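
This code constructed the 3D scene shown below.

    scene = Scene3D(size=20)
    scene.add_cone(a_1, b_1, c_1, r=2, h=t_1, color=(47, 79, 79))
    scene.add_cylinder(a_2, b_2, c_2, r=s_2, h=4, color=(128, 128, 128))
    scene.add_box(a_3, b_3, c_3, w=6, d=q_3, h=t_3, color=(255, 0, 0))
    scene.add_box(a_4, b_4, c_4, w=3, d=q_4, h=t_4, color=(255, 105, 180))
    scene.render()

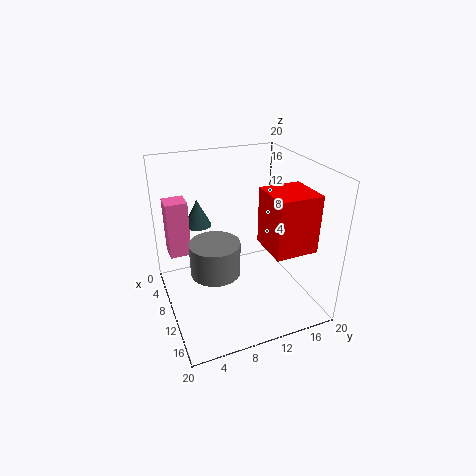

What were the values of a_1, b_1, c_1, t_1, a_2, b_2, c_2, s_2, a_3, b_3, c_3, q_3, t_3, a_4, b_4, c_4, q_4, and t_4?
a_1 = 4
b_1 = 6
c_1 = 10
t_1 = 4
a_2 = 15
b_2 = 5
c_2 = 9
s_2 = 3
a_3 = 10
b_3 = 13
c_3 = 9
q_3 = 6
t_3 = 8
a_4 = 4
b_4 = 1
c_4 = 7
q_4 = 3
t_4 = 8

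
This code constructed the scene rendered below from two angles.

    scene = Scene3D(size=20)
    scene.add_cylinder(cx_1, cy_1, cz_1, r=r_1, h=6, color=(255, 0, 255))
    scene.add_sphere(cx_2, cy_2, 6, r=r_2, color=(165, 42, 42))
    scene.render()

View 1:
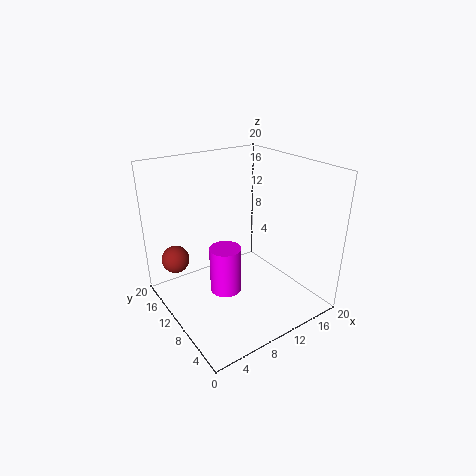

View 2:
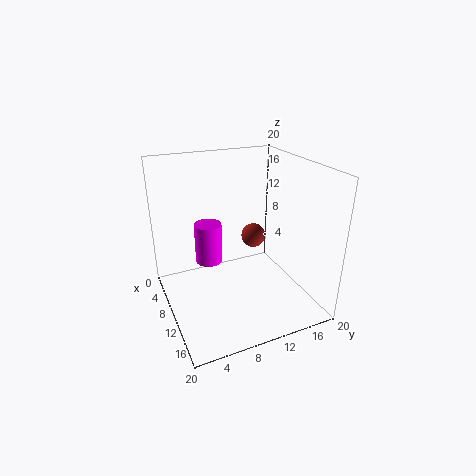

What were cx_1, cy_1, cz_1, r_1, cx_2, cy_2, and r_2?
cx_1 = 6
cy_1 = 7
cz_1 = 5
r_1 = 2
cx_2 = 3
cy_2 = 16
r_2 = 2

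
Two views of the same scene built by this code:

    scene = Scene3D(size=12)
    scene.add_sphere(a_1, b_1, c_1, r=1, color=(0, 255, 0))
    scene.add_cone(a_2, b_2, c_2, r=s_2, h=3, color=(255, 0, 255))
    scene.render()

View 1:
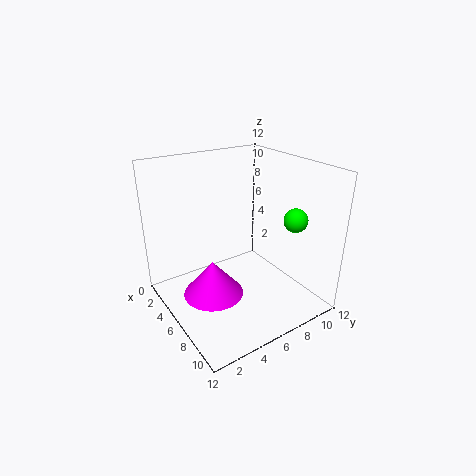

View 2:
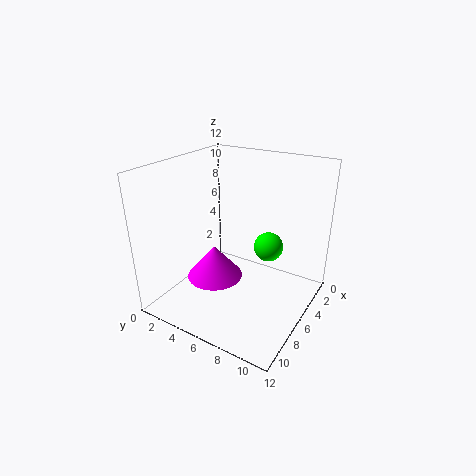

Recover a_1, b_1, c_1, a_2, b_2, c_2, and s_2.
a_1 = 8.5
b_1 = 10
c_1 = 7.5
a_2 = 6
b_2 = 3.5
c_2 = 1.5
s_2 = 2.5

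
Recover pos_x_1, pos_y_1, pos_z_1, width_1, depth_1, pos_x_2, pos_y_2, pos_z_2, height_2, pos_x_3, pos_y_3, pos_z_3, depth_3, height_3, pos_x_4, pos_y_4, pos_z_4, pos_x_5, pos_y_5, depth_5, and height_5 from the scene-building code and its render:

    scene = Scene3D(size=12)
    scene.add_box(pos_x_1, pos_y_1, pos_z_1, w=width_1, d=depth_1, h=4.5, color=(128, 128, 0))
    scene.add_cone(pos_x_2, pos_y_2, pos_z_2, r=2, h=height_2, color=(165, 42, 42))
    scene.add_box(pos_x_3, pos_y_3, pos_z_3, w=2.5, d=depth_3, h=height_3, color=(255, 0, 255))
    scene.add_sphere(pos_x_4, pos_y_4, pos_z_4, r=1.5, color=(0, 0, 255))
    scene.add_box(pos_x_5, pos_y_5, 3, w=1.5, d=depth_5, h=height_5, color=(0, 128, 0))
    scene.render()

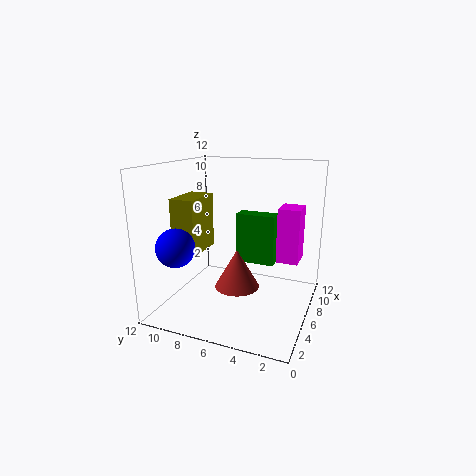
pos_x_1 = 3, pos_y_1 = 8.5, pos_z_1 = 5, width_1 = 3.5, depth_1 = 2, pos_x_2 = 7, pos_y_2 = 6.5, pos_z_2 = 1, height_2 = 3.5, pos_x_3 = 9, pos_y_3 = 1.5, pos_z_3 = 3, depth_3 = 2, height_3 = 5, pos_x_4 = 2, pos_y_4 = 9.5, pos_z_4 = 6, pos_x_5 = 8, pos_y_5 = 3.5, depth_5 = 3.5, height_5 = 4.5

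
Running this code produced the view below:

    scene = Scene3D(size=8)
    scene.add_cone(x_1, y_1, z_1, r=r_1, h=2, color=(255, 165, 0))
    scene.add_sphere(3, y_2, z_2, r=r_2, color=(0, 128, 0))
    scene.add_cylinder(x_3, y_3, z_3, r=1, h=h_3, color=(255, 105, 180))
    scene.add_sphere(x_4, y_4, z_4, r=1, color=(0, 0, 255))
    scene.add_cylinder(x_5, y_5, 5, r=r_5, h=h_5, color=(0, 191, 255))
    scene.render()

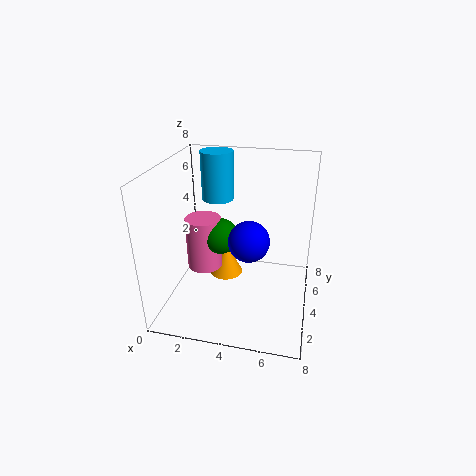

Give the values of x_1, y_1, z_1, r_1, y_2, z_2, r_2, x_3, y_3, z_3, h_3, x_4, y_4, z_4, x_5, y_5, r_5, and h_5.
x_1 = 3
y_1 = 5
z_1 = 1
r_1 = 1
y_2 = 4
z_2 = 4
r_2 = 1
x_3 = 2
y_3 = 4
z_3 = 2
h_3 = 3
x_4 = 5
y_4 = 2
z_4 = 5
x_5 = 2
y_5 = 7
r_5 = 1
h_5 = 3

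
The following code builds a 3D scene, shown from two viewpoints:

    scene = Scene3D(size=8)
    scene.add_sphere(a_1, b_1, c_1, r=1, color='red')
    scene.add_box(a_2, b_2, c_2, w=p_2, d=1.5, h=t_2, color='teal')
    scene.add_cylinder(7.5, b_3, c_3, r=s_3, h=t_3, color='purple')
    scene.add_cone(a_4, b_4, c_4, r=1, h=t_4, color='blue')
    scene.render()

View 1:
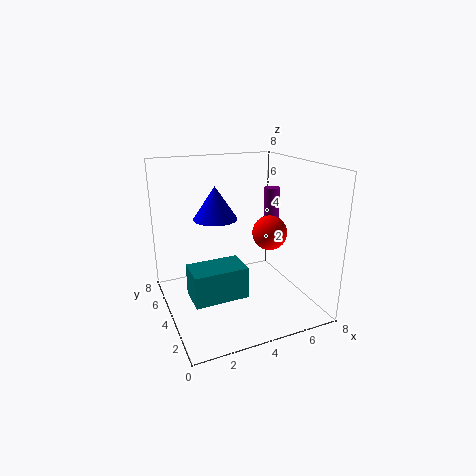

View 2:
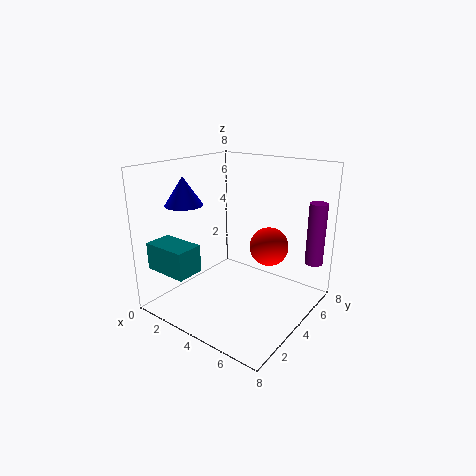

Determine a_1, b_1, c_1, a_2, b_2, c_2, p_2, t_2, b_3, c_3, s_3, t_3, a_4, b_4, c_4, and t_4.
a_1 = 6; b_1 = 4; c_1 = 4; a_2 = 0.5; b_2 = 0.5; c_2 = 2.5; p_2 = 2.5; t_2 = 1.5; b_3 = 6.5; c_3 = 2.5; s_3 = 0.5; t_3 = 3.5; a_4 = 2; b_4 = 2; c_4 = 6; t_4 = 1.5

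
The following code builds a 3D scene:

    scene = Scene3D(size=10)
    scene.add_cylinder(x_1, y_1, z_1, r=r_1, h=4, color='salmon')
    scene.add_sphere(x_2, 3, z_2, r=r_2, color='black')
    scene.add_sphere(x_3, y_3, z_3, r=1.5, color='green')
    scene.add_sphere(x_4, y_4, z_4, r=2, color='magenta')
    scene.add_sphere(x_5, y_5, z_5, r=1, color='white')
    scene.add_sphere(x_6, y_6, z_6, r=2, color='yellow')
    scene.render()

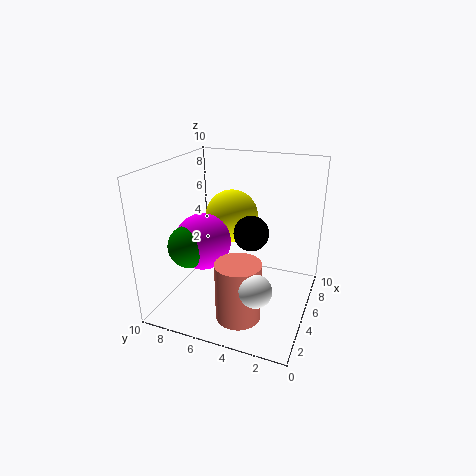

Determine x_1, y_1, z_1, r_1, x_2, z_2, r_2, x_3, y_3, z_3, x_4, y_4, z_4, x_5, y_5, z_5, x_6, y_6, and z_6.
x_1 = 2.5, y_1 = 4, z_1 = 0.5, r_1 = 1.5, x_2 = 2, z_2 = 7, r_2 = 1, x_3 = 3.5, y_3 = 8, z_3 = 4.5, x_4 = 4.5, y_4 = 7.5, z_4 = 4.5, x_5 = 1.5, y_5 = 2.5, z_5 = 3.5, x_6 = 7.5, y_6 = 6.5, z_6 = 5.5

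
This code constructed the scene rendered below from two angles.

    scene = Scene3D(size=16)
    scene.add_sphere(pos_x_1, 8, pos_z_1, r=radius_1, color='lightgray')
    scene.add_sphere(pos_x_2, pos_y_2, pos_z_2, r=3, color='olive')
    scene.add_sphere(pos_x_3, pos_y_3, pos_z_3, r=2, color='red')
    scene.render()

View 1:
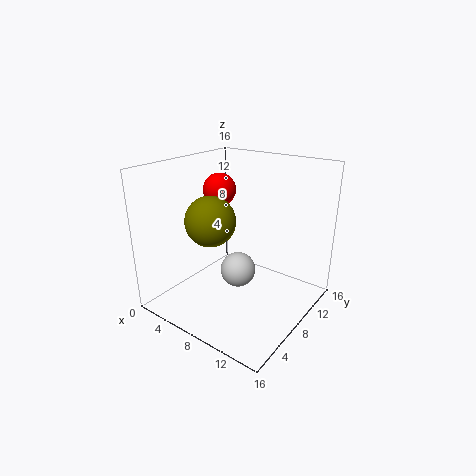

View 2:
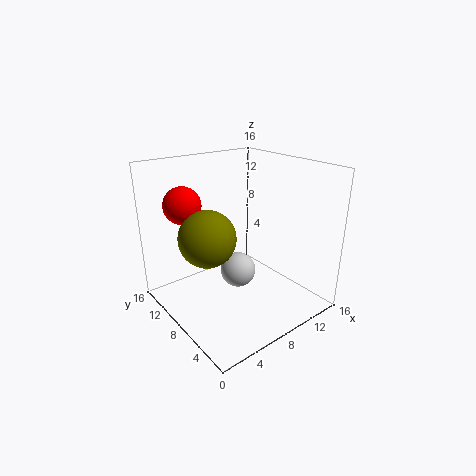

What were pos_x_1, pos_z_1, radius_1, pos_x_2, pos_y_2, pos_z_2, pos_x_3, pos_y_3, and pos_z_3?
pos_x_1 = 8; pos_z_1 = 4; radius_1 = 2; pos_x_2 = 4; pos_y_2 = 8; pos_z_2 = 9; pos_x_3 = 3; pos_y_3 = 11; pos_z_3 = 12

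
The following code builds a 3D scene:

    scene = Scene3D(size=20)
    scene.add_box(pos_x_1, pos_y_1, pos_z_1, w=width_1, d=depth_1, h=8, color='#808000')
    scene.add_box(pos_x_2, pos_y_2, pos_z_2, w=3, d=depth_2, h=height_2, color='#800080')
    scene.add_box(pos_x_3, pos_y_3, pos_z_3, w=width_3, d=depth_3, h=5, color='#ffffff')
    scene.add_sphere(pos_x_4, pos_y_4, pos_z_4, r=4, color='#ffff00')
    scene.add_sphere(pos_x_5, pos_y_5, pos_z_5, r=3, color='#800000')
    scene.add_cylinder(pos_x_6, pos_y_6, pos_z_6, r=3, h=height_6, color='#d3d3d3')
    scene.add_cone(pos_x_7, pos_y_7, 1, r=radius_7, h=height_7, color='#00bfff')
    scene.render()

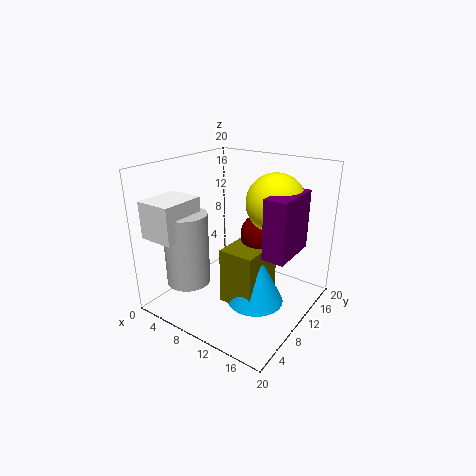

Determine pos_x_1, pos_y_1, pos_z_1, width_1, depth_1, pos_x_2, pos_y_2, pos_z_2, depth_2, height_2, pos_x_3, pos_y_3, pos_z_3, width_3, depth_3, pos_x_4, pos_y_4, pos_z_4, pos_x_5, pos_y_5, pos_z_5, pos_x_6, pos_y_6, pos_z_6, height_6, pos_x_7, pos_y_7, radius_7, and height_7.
pos_x_1 = 9; pos_y_1 = 7; pos_z_1 = 1; width_1 = 5; depth_1 = 7; pos_x_2 = 15; pos_y_2 = 8; pos_z_2 = 9; depth_2 = 7; height_2 = 8; pos_x_3 = 1; pos_y_3 = 1; pos_z_3 = 11; width_3 = 5; depth_3 = 6; pos_x_4 = 14; pos_y_4 = 13; pos_z_4 = 15; pos_x_5 = 12; pos_y_5 = 13; pos_z_5 = 10; pos_x_6 = 5; pos_y_6 = 5; pos_z_6 = 4; height_6 = 10; pos_x_7 = 13; pos_y_7 = 10; radius_7 = 4; height_7 = 8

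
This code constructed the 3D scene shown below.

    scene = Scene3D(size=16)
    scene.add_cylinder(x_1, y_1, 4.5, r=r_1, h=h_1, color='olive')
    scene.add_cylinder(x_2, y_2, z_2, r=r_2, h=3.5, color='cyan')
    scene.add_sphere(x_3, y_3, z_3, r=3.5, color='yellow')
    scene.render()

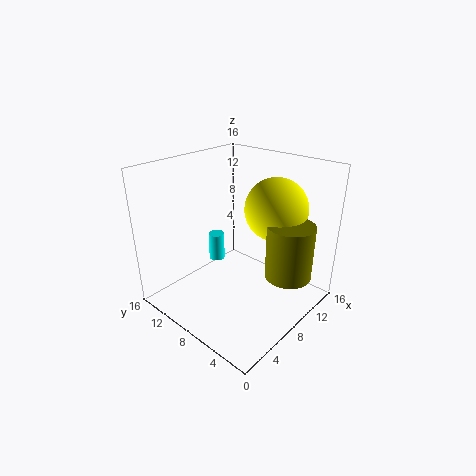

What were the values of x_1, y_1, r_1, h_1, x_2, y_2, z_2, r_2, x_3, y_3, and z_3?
x_1 = 10
y_1 = 2.5
r_1 = 2.5
h_1 = 6
x_2 = 10
y_2 = 13.5
z_2 = 2.5
r_2 = 1
x_3 = 11.5
y_3 = 5.5
z_3 = 11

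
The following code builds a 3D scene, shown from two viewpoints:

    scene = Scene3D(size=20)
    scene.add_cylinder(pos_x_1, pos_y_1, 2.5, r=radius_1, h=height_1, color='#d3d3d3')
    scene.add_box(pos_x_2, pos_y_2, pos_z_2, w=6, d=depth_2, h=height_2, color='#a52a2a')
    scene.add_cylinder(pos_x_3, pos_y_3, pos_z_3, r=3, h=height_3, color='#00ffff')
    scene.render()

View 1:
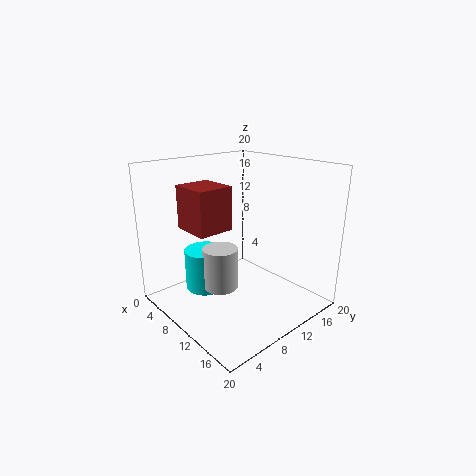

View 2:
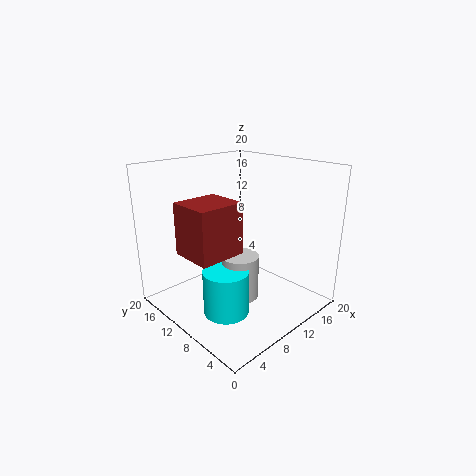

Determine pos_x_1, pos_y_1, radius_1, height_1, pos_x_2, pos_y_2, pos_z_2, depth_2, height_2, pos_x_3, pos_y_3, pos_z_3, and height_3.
pos_x_1 = 8.5
pos_y_1 = 8
radius_1 = 2.5
height_1 = 6
pos_x_2 = 1
pos_y_2 = 6
pos_z_2 = 10
depth_2 = 5.5
height_2 = 6.5
pos_x_3 = 5.5
pos_y_3 = 7.5
pos_z_3 = 1.5
height_3 = 6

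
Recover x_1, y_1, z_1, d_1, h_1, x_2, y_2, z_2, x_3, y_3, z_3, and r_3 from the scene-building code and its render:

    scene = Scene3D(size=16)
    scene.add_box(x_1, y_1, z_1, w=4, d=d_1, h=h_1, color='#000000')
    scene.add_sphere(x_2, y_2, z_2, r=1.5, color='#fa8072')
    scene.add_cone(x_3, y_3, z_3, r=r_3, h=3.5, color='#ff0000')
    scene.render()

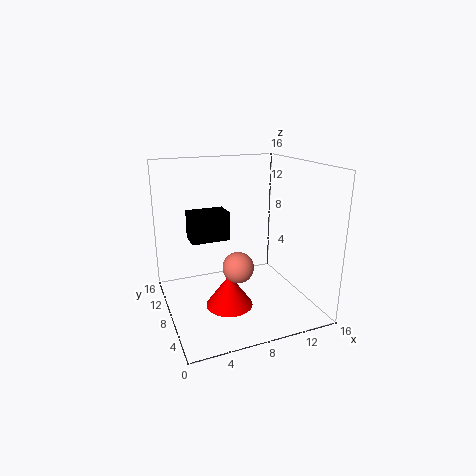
x_1 = 2.5
y_1 = 6.5
z_1 = 8.5
d_1 = 2.5
h_1 = 3
x_2 = 6
y_2 = 3
z_2 = 7
x_3 = 6
y_3 = 5.5
z_3 = 1.5
r_3 = 2.5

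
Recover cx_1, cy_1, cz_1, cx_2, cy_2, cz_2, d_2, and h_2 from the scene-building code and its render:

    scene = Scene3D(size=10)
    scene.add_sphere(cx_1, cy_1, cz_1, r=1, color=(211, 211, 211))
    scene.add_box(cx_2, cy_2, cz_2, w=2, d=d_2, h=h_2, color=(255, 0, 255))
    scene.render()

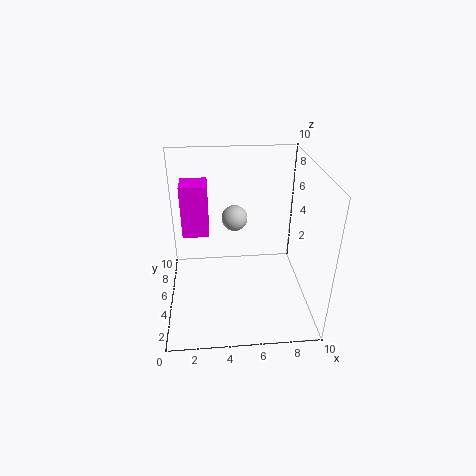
cx_1 = 5
cy_1 = 8
cz_1 = 5
cx_2 = 1
cy_2 = 7
cz_2 = 4
d_2 = 2
h_2 = 4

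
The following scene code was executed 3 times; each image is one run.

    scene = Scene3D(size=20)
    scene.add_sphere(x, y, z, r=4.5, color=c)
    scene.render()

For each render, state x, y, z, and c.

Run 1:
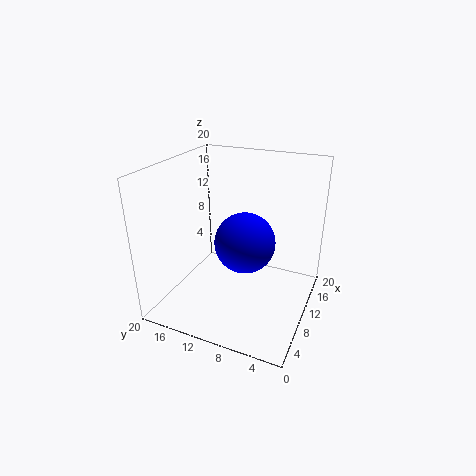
x = 12.5; y = 10; z = 8; c = 'blue'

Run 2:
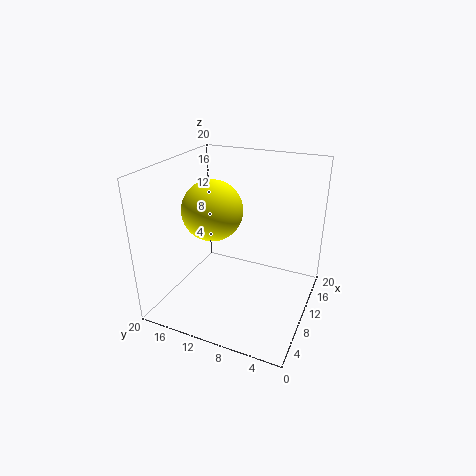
x = 12; y = 15; z = 12.5; c = 'yellow'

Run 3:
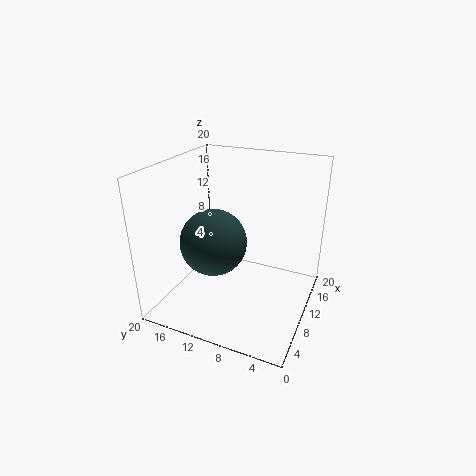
x = 7.5; y = 12.5; z = 10; c = 'darkslategray'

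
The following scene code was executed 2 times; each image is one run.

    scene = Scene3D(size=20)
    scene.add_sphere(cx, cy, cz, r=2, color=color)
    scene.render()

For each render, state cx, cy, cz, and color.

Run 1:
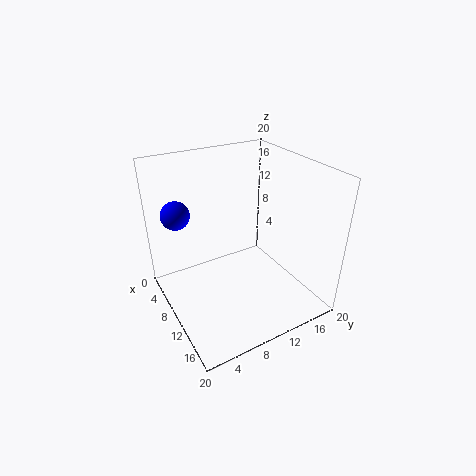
cx = 5
cy = 3
cz = 13
color = 'blue'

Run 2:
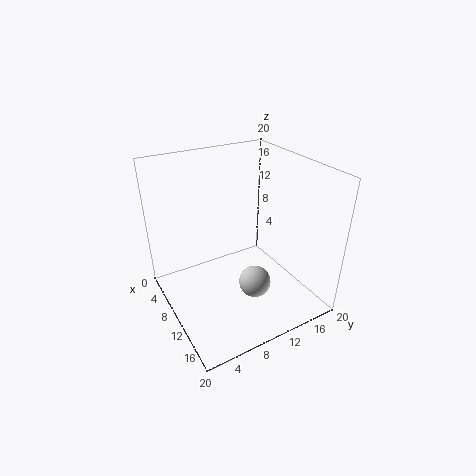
cx = 16
cy = 9
cz = 7
color = 'lightgray'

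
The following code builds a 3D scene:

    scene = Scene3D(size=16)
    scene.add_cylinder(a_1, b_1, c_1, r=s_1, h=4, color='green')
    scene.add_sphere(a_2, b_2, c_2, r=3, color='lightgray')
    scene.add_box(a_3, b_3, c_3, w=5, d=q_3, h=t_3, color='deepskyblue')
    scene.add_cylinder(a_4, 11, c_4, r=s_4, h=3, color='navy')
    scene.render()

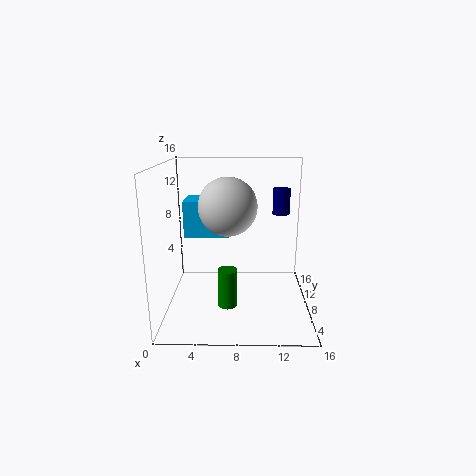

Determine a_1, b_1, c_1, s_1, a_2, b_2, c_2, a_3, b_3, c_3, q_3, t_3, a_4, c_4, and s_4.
a_1 = 7; b_1 = 4; c_1 = 2; s_1 = 1; a_2 = 7; b_2 = 6; c_2 = 12; a_3 = 2; b_3 = 8; c_3 = 8; q_3 = 4; t_3 = 4; a_4 = 13; c_4 = 10; s_4 = 1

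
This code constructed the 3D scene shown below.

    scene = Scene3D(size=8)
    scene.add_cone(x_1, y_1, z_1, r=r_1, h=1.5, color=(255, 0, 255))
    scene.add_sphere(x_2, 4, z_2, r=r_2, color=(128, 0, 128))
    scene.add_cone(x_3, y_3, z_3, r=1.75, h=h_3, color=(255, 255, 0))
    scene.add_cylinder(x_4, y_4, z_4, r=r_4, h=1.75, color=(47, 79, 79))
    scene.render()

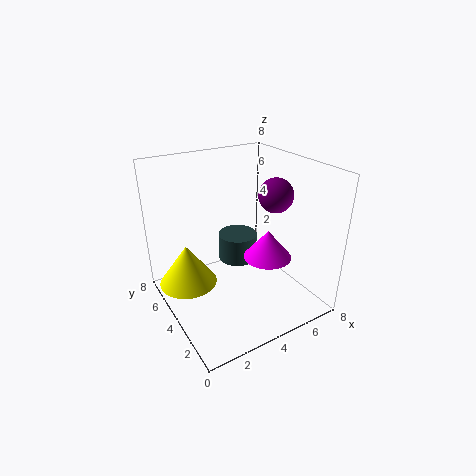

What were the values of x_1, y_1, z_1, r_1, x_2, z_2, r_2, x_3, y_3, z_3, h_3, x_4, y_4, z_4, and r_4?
x_1 = 4.75
y_1 = 2.25
z_1 = 3.5
r_1 = 1.25
x_2 = 6.5
z_2 = 6
r_2 = 1
x_3 = 1.75
y_3 = 6.25
z_3 = 0.5
h_3 = 2.5
x_4 = 5.5
y_4 = 6.5
z_4 = 1
r_4 = 1.25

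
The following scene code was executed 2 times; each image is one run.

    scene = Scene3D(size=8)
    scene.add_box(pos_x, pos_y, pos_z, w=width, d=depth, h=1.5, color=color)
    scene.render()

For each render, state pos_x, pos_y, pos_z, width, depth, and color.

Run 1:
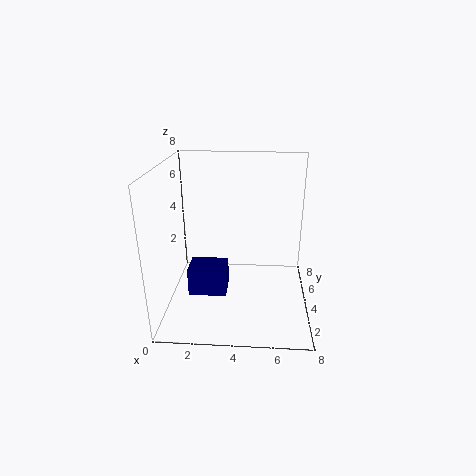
pos_x = 1.5
pos_y = 2
pos_z = 1.5
width = 2
depth = 1.5
color = 'navy'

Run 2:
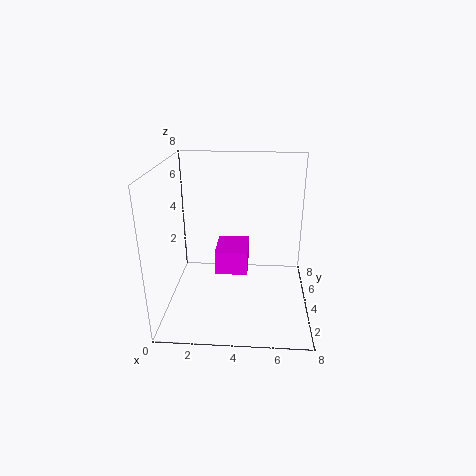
pos_x = 2.5
pos_y = 5
pos_z = 1
width = 2
depth = 2.5
color = 'magenta'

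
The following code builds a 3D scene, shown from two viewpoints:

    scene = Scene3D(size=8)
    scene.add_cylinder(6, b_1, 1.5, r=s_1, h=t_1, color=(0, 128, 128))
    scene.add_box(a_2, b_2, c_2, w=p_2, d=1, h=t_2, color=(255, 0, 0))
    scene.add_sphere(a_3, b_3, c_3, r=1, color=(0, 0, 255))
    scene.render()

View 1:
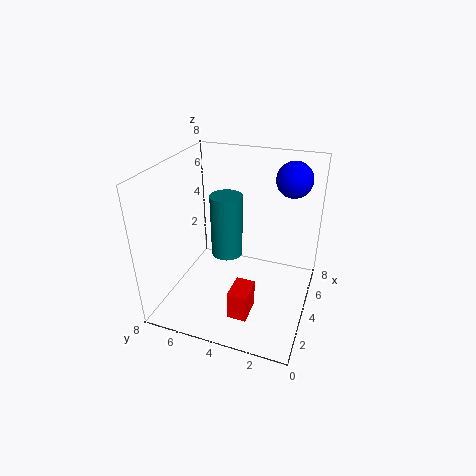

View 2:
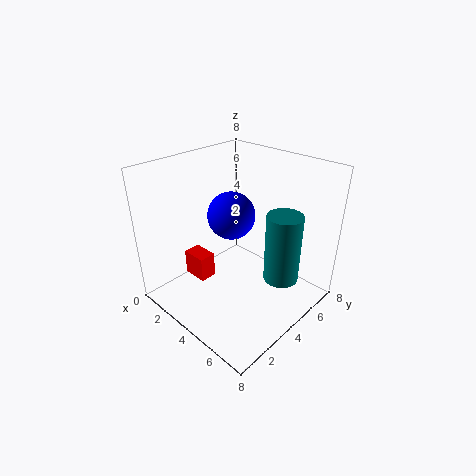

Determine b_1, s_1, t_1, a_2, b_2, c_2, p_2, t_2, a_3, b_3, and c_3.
b_1 = 5.5; s_1 = 1; t_1 = 4; a_2 = 1; b_2 = 2.5; c_2 = 1; p_2 = 1.5; t_2 = 1.5; a_3 = 6; b_3 = 1.5; c_3 = 7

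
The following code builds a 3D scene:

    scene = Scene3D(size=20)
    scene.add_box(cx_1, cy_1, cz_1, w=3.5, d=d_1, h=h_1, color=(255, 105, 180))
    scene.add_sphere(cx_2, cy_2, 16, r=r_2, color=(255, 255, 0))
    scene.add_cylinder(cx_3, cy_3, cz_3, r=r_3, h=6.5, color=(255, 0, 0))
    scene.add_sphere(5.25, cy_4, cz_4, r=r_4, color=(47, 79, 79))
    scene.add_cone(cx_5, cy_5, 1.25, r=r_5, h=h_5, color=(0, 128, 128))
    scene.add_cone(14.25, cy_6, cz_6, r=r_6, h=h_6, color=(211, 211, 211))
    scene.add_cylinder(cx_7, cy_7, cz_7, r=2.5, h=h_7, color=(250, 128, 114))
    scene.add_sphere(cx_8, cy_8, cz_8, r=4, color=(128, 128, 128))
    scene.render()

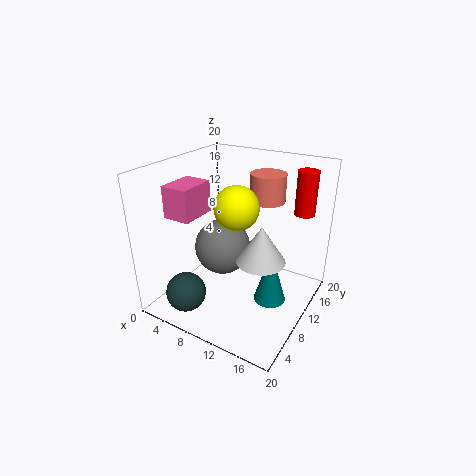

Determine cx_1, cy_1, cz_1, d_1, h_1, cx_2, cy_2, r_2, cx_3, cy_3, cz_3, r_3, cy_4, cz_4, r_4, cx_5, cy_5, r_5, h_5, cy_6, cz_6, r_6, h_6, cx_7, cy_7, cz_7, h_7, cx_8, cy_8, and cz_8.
cx_1 = 4.25, cy_1 = 2.25, cz_1 = 14.75, d_1 = 4.75, h_1 = 4, cx_2 = 11.75, cy_2 = 6.75, r_2 = 2.75, cx_3 = 16.5, cy_3 = 18, cz_3 = 12, r_3 = 1.5, cy_4 = 3.75, cz_4 = 3, r_4 = 2.75, cx_5 = 15, cy_5 = 10.5, r_5 = 2.25, h_5 = 7.75, cy_6 = 8.75, cz_6 = 8.25, r_6 = 3.25, h_6 = 5, cx_7 = 12, cy_7 = 14.75, cz_7 = 14.25, h_7 = 4, cx_8 = 7.25, cy_8 = 10.25, cz_8 = 7.75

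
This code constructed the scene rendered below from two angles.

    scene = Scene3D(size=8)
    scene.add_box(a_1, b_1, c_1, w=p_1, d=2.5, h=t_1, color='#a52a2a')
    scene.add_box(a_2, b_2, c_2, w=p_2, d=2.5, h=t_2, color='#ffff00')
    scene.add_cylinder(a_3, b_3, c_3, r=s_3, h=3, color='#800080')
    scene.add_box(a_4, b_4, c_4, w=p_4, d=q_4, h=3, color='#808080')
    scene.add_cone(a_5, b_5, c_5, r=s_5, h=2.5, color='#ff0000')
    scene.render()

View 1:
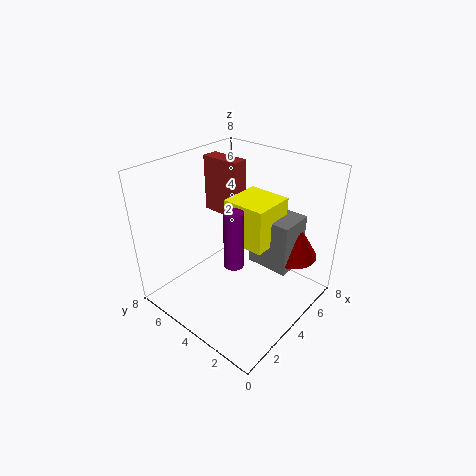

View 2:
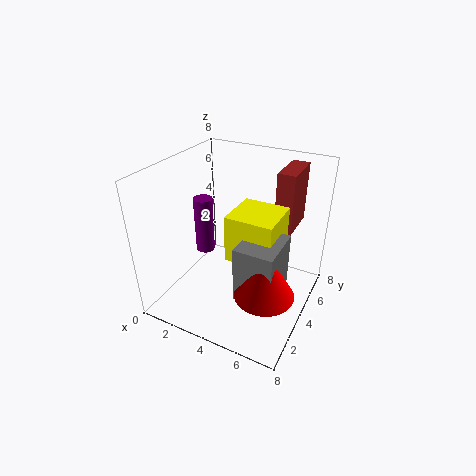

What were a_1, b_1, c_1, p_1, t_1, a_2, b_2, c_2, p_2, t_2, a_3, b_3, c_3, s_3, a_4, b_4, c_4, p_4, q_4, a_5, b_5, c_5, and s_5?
a_1 = 5.5, b_1 = 5.5, c_1 = 4, p_1 = 1, t_1 = 3.5, a_2 = 4, b_2 = 2.5, c_2 = 3.5, p_2 = 2.5, t_2 = 2.5, a_3 = 2.5, b_3 = 3, c_3 = 3.5, s_3 = 0.5, a_4 = 5, b_4 = 1.5, c_4 = 2, p_4 = 2, q_4 = 2.5, a_5 = 6.5, b_5 = 2, c_5 = 2.5, s_5 = 1.5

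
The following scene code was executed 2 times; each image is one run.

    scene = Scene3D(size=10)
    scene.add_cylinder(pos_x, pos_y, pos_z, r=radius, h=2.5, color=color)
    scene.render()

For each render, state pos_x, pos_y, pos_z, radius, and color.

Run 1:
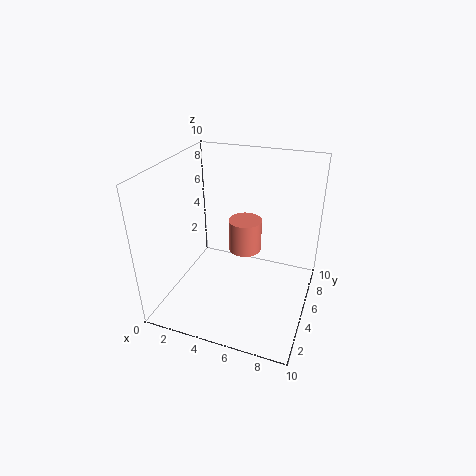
pos_x = 4.75; pos_y = 7.25; pos_z = 2.75; radius = 1.25; color = 'salmon'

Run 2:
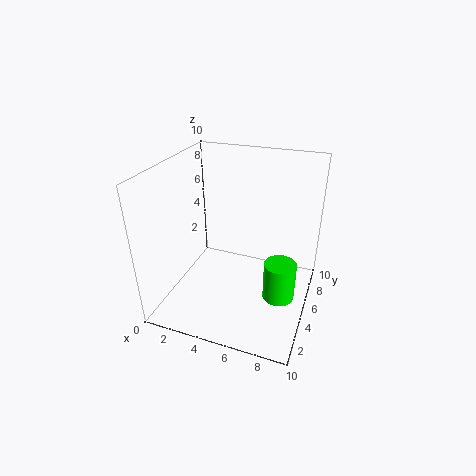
pos_x = 8.5; pos_y = 3; pos_z = 2.5; radius = 1; color = 'lime'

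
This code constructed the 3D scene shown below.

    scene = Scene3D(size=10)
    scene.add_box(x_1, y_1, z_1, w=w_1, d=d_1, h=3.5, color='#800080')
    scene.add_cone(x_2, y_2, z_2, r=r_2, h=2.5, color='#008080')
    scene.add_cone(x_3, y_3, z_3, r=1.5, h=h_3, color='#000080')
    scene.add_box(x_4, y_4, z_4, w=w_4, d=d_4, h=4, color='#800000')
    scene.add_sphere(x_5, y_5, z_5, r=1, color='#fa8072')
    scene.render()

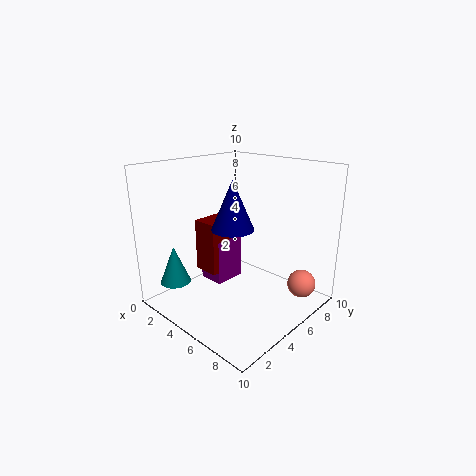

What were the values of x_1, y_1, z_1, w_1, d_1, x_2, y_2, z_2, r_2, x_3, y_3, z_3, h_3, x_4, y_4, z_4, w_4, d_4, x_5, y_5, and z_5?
x_1 = 1
y_1 = 5
z_1 = 0.5
w_1 = 2
d_1 = 2.5
x_2 = 3
y_2 = 1
z_2 = 2.5
r_2 = 1
x_3 = 4.5
y_3 = 5
z_3 = 5.5
h_3 = 3.5
x_4 = 1
y_4 = 4.5
z_4 = 1.5
w_4 = 2
d_4 = 2.5
x_5 = 8.5
y_5 = 8
z_5 = 1.5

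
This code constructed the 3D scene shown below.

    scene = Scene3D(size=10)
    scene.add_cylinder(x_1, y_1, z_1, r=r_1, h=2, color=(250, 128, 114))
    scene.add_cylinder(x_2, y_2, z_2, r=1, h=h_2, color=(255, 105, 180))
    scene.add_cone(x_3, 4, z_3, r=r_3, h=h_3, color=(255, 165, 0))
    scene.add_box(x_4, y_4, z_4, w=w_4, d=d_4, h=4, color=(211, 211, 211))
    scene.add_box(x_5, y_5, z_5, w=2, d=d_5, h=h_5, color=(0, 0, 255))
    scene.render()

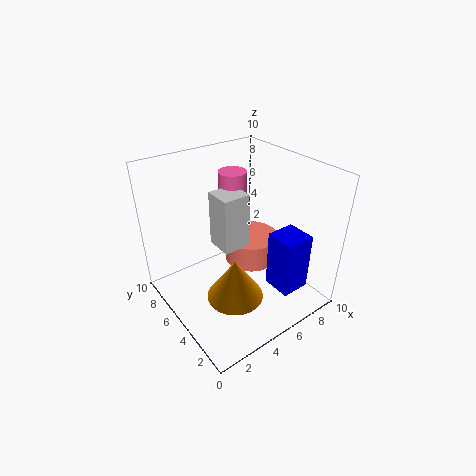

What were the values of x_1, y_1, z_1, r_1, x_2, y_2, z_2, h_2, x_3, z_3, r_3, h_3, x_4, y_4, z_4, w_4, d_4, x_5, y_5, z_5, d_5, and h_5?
x_1 = 7
y_1 = 6
z_1 = 2
r_1 = 2
x_2 = 6
y_2 = 7
z_2 = 6
h_2 = 3
x_3 = 4
z_3 = 1
r_3 = 2
h_3 = 3
x_4 = 4
y_4 = 5
z_4 = 4
w_4 = 2
d_4 = 2
x_5 = 6
y_5 = 1
z_5 = 2
d_5 = 2
h_5 = 4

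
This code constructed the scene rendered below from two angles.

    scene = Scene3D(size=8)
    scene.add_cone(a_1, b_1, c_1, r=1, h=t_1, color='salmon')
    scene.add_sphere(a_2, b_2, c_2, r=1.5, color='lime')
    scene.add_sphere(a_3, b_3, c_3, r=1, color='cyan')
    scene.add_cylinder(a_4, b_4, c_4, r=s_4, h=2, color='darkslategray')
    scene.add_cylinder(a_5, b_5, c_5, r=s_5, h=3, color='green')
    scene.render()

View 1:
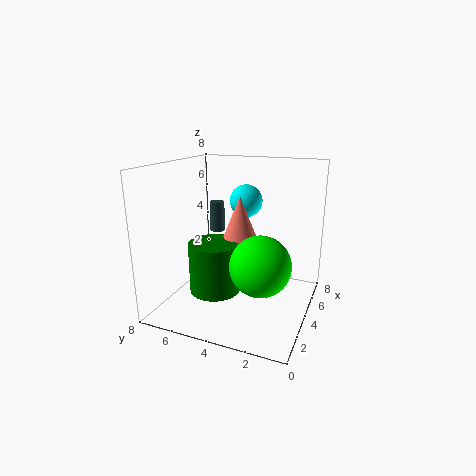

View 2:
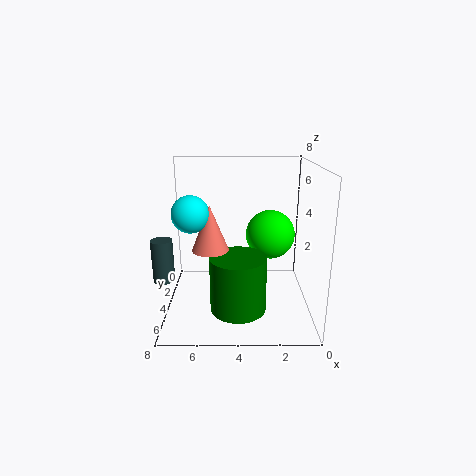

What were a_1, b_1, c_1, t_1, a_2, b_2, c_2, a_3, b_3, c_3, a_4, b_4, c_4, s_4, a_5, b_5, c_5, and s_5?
a_1 = 5.5; b_1 = 4.5; c_1 = 3.5; t_1 = 2.5; a_2 = 2; b_2 = 2; c_2 = 3.5; a_3 = 6.5; b_3 = 4.5; c_3 = 5.5; a_4 = 7.5; b_4 = 7; c_4 = 3; s_4 = 0.5; a_5 = 4; b_5 = 5.5; c_5 = 0.5; s_5 = 1.5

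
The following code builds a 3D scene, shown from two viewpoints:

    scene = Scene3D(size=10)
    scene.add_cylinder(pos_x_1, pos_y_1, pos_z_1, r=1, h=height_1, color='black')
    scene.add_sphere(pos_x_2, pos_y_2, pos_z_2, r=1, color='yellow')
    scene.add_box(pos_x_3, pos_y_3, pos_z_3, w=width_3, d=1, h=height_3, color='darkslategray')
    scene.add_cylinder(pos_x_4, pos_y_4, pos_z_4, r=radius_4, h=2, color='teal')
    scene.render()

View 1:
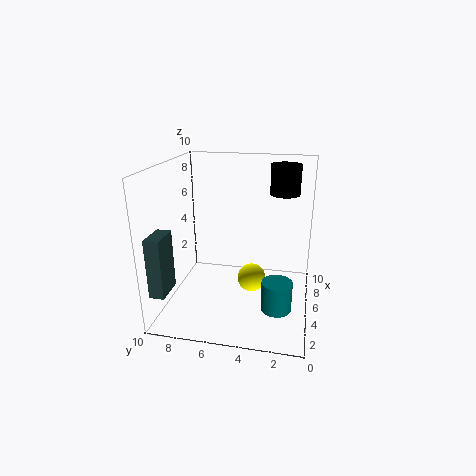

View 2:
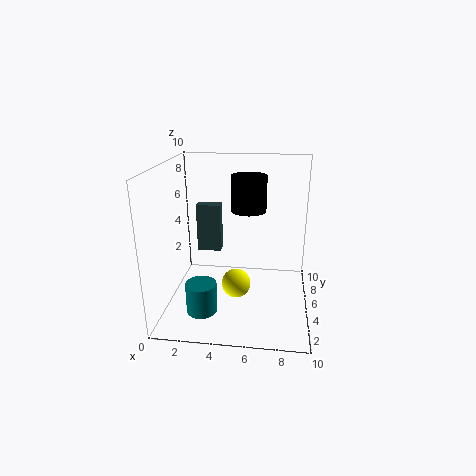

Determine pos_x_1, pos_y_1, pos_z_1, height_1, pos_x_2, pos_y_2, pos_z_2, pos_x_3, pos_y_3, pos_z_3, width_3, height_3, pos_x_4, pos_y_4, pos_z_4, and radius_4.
pos_x_1 = 6; pos_y_1 = 2; pos_z_1 = 8; height_1 = 2; pos_x_2 = 5; pos_y_2 = 4; pos_z_2 = 2; pos_x_3 = 1; pos_y_3 = 9; pos_z_3 = 2; width_3 = 2; height_3 = 4; pos_x_4 = 3; pos_y_4 = 2; pos_z_4 = 1; radius_4 = 1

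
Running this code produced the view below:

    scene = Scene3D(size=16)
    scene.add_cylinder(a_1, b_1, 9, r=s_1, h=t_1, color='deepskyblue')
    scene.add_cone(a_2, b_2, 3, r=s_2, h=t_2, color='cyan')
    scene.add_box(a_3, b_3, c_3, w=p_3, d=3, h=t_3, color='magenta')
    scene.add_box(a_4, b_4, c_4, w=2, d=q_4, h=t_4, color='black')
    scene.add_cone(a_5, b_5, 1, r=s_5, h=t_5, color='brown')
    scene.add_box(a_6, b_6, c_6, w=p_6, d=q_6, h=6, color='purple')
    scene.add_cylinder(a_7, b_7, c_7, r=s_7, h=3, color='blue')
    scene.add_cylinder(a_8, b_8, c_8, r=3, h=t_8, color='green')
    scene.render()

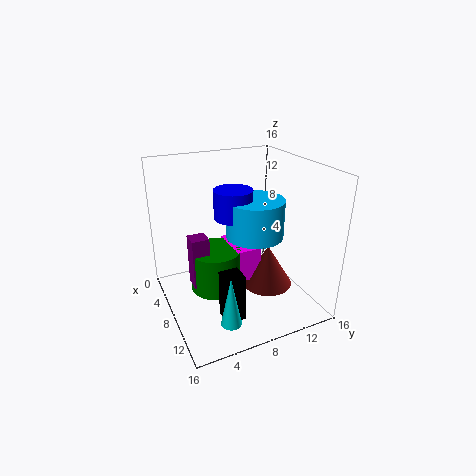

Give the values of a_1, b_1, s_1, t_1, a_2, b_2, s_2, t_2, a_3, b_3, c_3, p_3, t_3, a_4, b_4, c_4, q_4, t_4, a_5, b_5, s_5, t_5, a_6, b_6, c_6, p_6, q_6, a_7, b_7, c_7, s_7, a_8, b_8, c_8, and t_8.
a_1 = 10, b_1 = 9, s_1 = 3, t_1 = 4, a_2 = 15, b_2 = 4, s_2 = 1, t_2 = 5, a_3 = 3, b_3 = 8, c_3 = 2, p_3 = 5, t_3 = 4, a_4 = 12, b_4 = 4, c_4 = 2, q_4 = 2, t_4 = 5, a_5 = 8, b_5 = 12, s_5 = 3, t_5 = 5, a_6 = 5, b_6 = 3, c_6 = 2, p_6 = 2, q_6 = 2, a_7 = 9, b_7 = 7, c_7 = 11, s_7 = 2, a_8 = 6, b_8 = 6, c_8 = 1, t_8 = 5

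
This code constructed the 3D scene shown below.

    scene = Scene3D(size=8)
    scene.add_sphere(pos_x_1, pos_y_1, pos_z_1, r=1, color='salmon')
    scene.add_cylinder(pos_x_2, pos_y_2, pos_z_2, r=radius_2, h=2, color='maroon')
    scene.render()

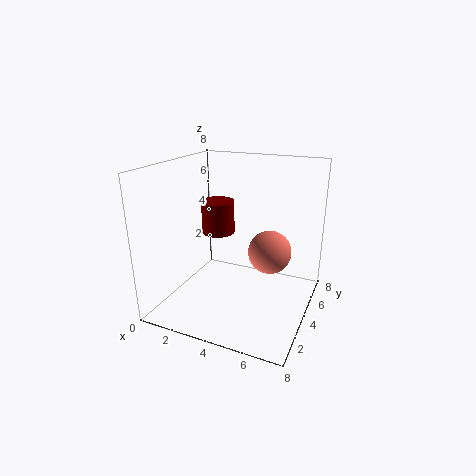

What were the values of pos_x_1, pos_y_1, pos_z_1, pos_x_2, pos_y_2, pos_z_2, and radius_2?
pos_x_1 = 6.5, pos_y_1 = 2, pos_z_1 = 4.5, pos_x_2 = 2, pos_y_2 = 5.5, pos_z_2 = 3.5, radius_2 = 1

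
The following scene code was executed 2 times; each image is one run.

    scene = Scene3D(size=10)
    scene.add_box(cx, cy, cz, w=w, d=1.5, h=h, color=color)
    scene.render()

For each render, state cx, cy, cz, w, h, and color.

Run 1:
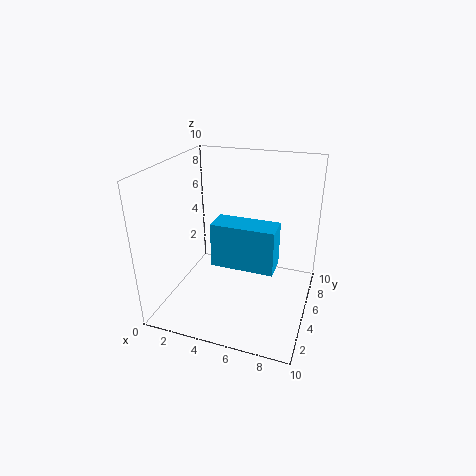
cx = 5
cy = 0.5
cz = 5.5
w = 3.5
h = 2.5
color = 'deepskyblue'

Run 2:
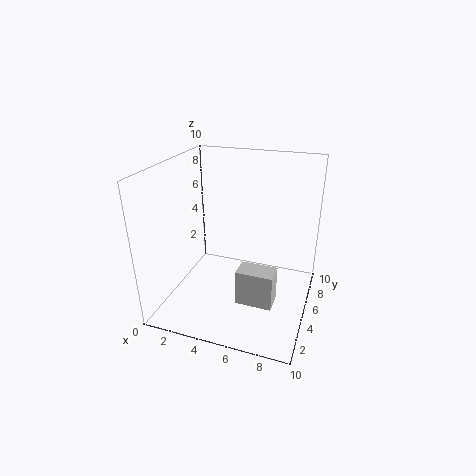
cx = 5.5
cy = 3
cz = 1
w = 2.5
h = 2.5
color = 'lightgray'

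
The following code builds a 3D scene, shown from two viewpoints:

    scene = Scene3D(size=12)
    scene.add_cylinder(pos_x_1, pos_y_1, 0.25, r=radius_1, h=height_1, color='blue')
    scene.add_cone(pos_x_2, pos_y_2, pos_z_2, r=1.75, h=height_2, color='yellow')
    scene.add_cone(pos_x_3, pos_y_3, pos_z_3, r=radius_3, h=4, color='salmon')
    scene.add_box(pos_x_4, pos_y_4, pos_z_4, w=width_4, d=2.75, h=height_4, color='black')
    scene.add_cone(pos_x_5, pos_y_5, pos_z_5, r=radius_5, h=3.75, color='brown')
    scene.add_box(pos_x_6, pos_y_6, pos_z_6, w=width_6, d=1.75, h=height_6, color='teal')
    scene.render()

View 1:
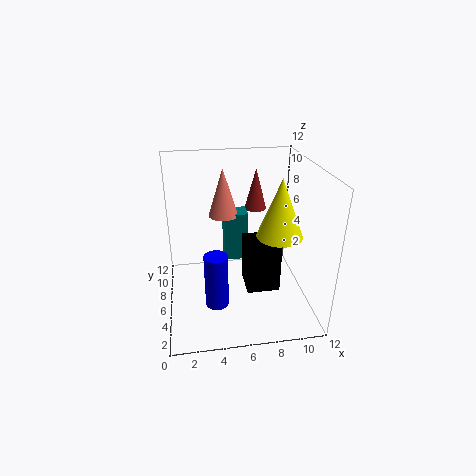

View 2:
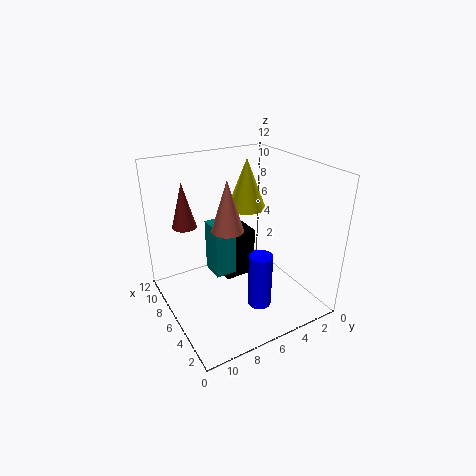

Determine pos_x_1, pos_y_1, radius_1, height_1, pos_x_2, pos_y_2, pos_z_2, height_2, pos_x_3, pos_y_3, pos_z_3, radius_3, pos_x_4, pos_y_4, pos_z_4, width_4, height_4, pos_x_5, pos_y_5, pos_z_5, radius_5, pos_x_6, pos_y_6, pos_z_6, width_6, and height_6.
pos_x_1 = 4, pos_y_1 = 5, radius_1 = 1, height_1 = 4.75, pos_x_2 = 8.75, pos_y_2 = 3.5, pos_z_2 = 7.25, height_2 = 4.5, pos_x_3 = 5, pos_y_3 = 7.5, pos_z_3 = 7.5, radius_3 = 1.25, pos_x_4 = 6.5, pos_y_4 = 4, pos_z_4 = 1.75, width_4 = 2.75, height_4 = 4.25, pos_x_5 = 8.25, pos_y_5 = 9.75, pos_z_5 = 7, radius_5 = 1, pos_x_6 = 5, pos_y_6 = 6.75, pos_z_6 = 3.5, width_6 = 2, height_6 = 4.25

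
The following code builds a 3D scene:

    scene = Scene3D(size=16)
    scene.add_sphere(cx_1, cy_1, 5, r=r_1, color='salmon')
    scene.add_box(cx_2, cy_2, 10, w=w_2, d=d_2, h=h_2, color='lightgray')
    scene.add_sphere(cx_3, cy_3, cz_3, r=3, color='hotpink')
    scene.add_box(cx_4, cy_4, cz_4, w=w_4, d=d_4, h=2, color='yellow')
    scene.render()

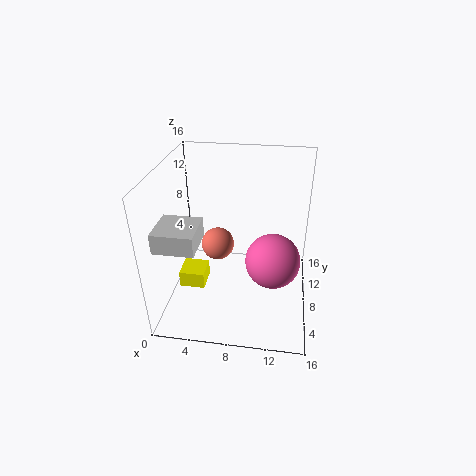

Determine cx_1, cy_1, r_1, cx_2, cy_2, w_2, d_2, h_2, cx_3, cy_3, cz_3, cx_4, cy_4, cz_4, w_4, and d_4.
cx_1 = 5
cy_1 = 11
r_1 = 2
cx_2 = 1
cy_2 = 1
w_2 = 4
d_2 = 4
h_2 = 2
cx_3 = 12
cy_3 = 7
cz_3 = 6
cx_4 = 1
cy_4 = 7
cz_4 = 1
w_4 = 3
d_4 = 3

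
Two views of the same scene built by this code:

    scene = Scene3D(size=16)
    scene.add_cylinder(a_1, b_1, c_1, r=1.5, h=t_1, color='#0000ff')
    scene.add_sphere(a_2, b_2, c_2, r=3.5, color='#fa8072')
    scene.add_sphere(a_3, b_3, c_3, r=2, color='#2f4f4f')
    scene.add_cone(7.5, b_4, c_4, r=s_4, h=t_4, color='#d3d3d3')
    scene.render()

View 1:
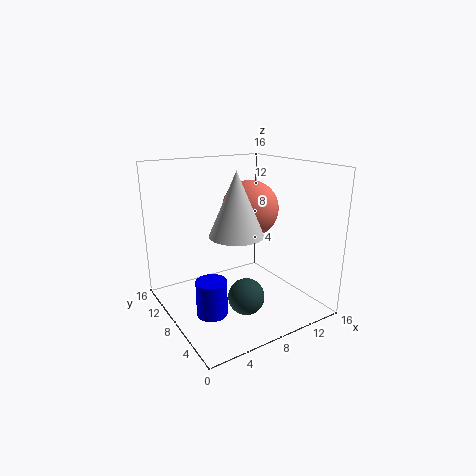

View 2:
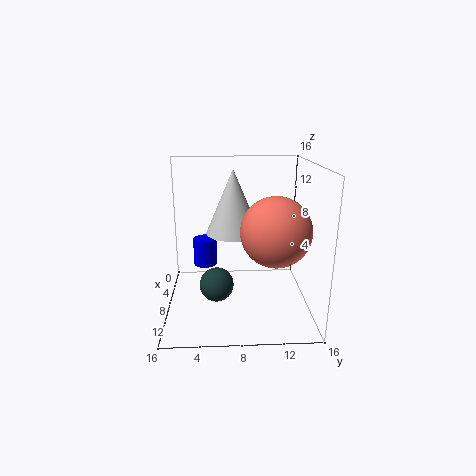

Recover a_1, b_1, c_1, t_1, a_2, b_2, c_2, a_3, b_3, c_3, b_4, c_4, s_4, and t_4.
a_1 = 2.5
b_1 = 4
c_1 = 2.5
t_1 = 3.5
a_2 = 12
b_2 = 11.5
c_2 = 10
a_3 = 7.5
b_3 = 5.5
c_3 = 2
b_4 = 7.5
c_4 = 8.5
s_4 = 3
t_4 = 7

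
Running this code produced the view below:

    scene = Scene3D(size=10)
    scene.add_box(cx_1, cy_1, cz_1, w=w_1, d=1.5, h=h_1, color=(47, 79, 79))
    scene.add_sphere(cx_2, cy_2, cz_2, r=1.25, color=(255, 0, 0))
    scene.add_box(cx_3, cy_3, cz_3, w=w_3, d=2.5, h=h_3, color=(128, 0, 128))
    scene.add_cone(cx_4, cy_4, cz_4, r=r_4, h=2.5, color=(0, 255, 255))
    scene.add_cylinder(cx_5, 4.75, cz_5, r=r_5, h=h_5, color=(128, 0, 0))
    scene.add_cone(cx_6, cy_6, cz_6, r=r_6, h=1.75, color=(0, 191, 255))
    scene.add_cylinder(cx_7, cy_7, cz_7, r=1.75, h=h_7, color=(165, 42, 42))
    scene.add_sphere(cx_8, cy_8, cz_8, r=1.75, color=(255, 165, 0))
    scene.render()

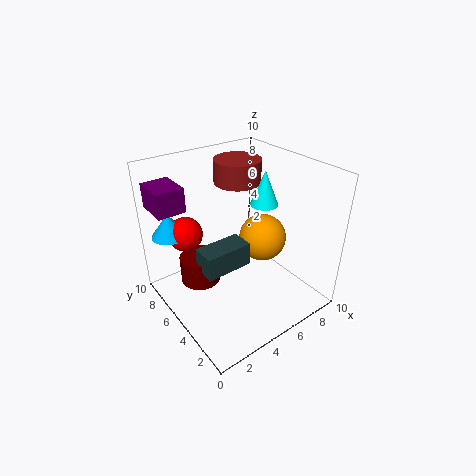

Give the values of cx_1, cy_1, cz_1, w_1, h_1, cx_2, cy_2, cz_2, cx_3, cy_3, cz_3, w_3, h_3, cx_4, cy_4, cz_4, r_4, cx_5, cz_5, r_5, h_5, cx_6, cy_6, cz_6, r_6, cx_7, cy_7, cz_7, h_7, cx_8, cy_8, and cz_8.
cx_1 = 1.25
cy_1 = 2.75
cz_1 = 4.5
w_1 = 3
h_1 = 1.5
cx_2 = 2.5
cy_2 = 8
cz_2 = 4.75
cx_3 = 0.5
cy_3 = 7.5
cz_3 = 6.75
w_3 = 2
h_3 = 1.75
cx_4 = 7.5
cy_4 = 5.25
cz_4 = 6.75
r_4 = 1
cx_5 = 1.75
cz_5 = 3.25
r_5 = 1.25
h_5 = 1.75
cx_6 = 1.5
cy_6 = 8.5
cz_6 = 4.75
r_6 = 1.25
cx_7 = 7
cy_7 = 7.75
cz_7 = 7.75
h_7 = 1.75
cx_8 = 7.5
cy_8 = 5.25
cz_8 = 4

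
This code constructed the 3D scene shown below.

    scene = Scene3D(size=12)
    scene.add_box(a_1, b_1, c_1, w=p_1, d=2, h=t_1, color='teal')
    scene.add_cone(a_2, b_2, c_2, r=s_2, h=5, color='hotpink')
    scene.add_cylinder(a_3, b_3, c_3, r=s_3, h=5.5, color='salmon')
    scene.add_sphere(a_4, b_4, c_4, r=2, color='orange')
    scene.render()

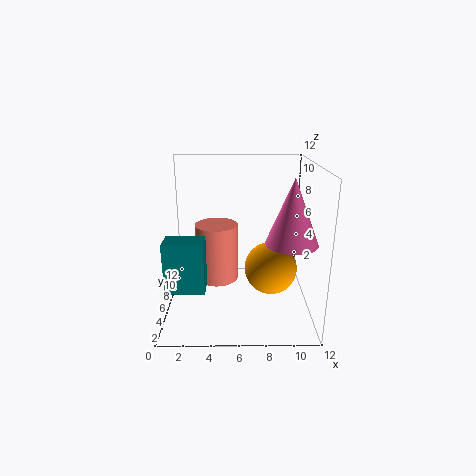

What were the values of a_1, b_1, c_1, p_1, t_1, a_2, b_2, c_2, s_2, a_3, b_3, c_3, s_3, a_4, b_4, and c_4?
a_1 = 0.5, b_1 = 2, c_1 = 3, p_1 = 3, t_1 = 4, a_2 = 10, b_2 = 3.5, c_2 = 6.5, s_2 = 2, a_3 = 4, b_3 = 9.5, c_3 = 0.5, s_3 = 2, a_4 = 8.5, b_4 = 3.5, c_4 = 4.5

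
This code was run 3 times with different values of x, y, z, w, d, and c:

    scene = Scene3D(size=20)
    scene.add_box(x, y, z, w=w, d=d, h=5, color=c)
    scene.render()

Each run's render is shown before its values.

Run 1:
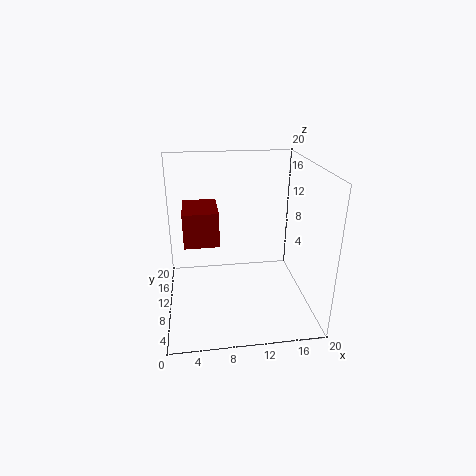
x = 2.5; y = 10.5; z = 8.5; w = 5; d = 6.5; c = 'maroon'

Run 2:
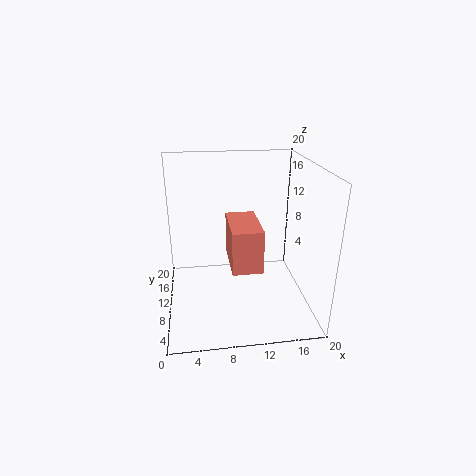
x = 8; y = 0.5; z = 10; w = 3.5; d = 6.5; c = 'salmon'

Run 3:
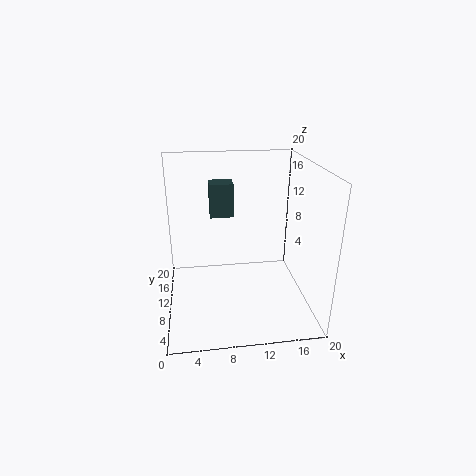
x = 6.5; y = 14; z = 11.5; w = 3.5; d = 3; c = 'darkslategray'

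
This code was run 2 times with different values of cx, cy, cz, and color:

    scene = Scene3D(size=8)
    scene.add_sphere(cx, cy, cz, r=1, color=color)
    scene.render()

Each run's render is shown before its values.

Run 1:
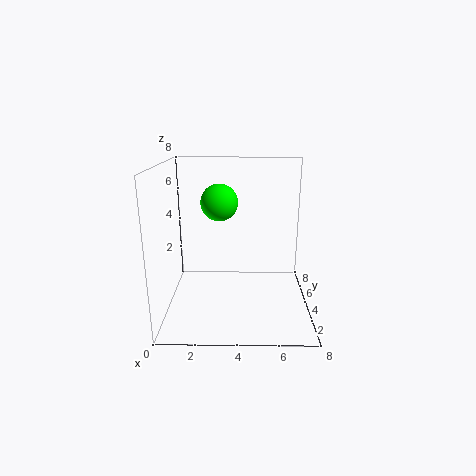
cx = 3, cy = 4, cz = 6, color = 'lime'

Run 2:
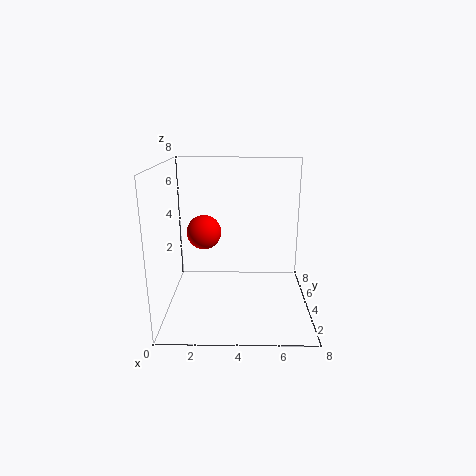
cx = 2, cy = 5, cz = 4, color = 'red'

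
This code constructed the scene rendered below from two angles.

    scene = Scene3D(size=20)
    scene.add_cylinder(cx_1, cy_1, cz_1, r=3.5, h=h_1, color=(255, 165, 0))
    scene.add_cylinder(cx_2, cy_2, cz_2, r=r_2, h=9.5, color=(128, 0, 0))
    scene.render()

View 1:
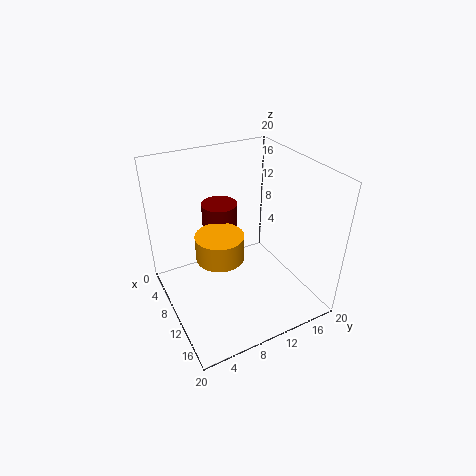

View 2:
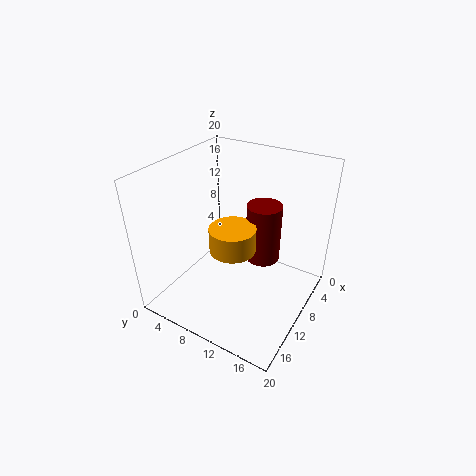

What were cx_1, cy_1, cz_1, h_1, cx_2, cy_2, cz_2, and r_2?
cx_1 = 8.25; cy_1 = 8; cz_1 = 6.25; h_1 = 3.75; cx_2 = 3; cy_2 = 10.5; cz_2 = 2.5; r_2 = 2.75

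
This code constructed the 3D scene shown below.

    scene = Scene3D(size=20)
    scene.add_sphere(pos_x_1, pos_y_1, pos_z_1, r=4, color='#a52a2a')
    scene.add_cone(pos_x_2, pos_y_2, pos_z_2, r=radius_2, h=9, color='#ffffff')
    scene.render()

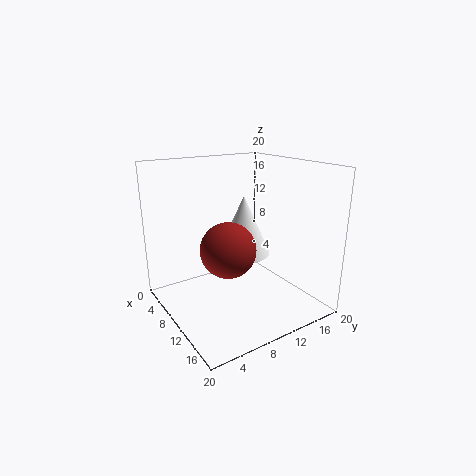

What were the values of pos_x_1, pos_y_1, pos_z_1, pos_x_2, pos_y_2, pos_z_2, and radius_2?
pos_x_1 = 9; pos_y_1 = 9; pos_z_1 = 8; pos_x_2 = 7; pos_y_2 = 13; pos_z_2 = 6; radius_2 = 4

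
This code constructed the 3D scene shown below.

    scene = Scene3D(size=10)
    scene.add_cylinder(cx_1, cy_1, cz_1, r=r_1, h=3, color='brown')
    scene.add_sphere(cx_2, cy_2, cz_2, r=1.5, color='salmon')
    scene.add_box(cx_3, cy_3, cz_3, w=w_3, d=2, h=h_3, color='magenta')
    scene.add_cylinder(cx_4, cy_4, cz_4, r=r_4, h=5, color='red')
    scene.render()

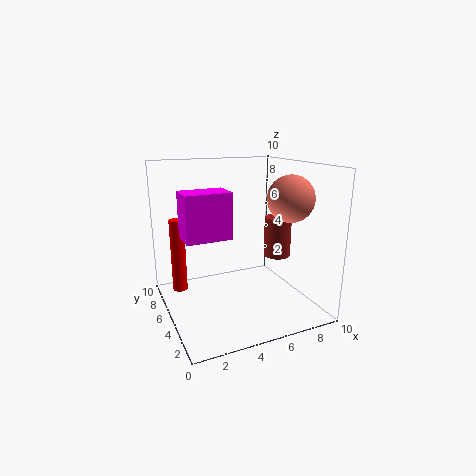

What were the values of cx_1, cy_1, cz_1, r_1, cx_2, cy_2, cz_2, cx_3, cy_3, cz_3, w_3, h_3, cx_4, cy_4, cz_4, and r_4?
cx_1 = 8.5; cy_1 = 5.5; cz_1 = 3; r_1 = 1; cx_2 = 7.5; cy_2 = 2.5; cz_2 = 8; cx_3 = 1; cy_3 = 3.5; cz_3 = 5.5; w_3 = 3; h_3 = 3; cx_4 = 1; cy_4 = 6; cz_4 = 1.5; r_4 = 0.5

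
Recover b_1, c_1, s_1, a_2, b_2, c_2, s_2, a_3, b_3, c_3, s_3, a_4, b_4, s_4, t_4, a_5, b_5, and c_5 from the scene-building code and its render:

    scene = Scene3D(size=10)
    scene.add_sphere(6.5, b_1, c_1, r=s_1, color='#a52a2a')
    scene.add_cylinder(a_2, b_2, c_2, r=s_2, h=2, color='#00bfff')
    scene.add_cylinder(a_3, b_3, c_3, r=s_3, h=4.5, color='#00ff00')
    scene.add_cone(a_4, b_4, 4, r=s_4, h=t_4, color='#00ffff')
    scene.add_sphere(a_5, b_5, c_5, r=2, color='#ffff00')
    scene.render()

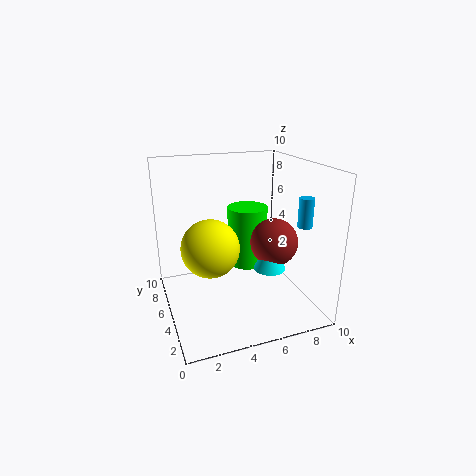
b_1 = 2.5
c_1 = 5.5
s_1 = 1.5
a_2 = 9
b_2 = 3
c_2 = 6
s_2 = 0.5
a_3 = 6.5
b_3 = 7
c_3 = 2
s_3 = 1.5
a_4 = 6
b_4 = 2
s_4 = 1
t_4 = 2
a_5 = 3
b_5 = 5
c_5 = 4.5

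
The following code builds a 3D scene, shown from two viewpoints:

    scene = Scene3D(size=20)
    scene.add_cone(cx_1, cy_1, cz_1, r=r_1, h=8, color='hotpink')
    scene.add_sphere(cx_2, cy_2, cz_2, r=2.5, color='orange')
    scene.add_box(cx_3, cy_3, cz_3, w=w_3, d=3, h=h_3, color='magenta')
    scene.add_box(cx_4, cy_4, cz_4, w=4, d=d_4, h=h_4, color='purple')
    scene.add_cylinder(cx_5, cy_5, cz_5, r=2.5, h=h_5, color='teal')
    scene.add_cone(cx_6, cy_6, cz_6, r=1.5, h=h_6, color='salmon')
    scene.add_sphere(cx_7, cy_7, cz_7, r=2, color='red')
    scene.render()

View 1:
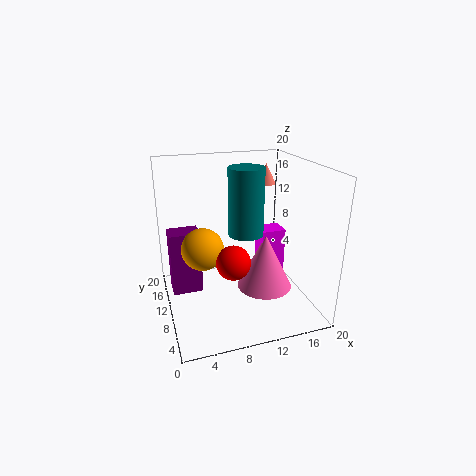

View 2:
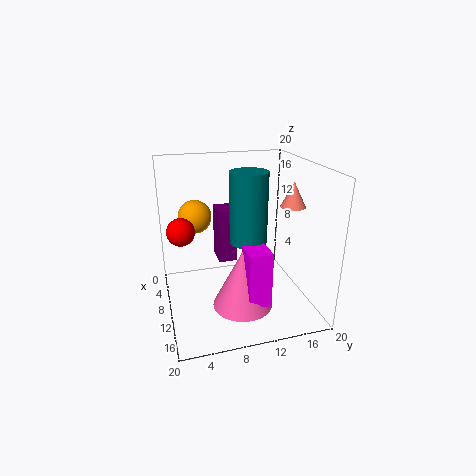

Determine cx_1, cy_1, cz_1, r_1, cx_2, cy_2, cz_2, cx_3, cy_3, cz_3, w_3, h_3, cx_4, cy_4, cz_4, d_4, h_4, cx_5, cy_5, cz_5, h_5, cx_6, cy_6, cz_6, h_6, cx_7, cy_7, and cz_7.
cx_1 = 14, cy_1 = 9.5, cz_1 = 2, r_1 = 4, cx_2 = 4, cy_2 = 5, cz_2 = 11.5, cx_3 = 13.5, cy_3 = 9.5, cz_3 = 3, w_3 = 3.5, h_3 = 7.5, cx_4 = 0.5, cy_4 = 8.5, cz_4 = 3.5, d_4 = 3, h_4 = 8.5, cx_5 = 11.5, cy_5 = 11, cz_5 = 10, h_5 = 9.5, cx_6 = 16, cy_6 = 15, cz_6 = 16, h_6 = 3, cx_7 = 7, cy_7 = 2.5, cz_7 = 10.5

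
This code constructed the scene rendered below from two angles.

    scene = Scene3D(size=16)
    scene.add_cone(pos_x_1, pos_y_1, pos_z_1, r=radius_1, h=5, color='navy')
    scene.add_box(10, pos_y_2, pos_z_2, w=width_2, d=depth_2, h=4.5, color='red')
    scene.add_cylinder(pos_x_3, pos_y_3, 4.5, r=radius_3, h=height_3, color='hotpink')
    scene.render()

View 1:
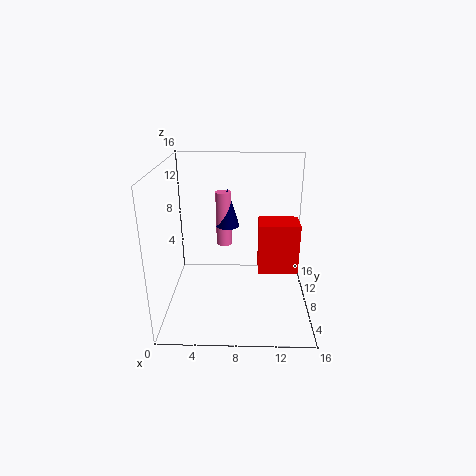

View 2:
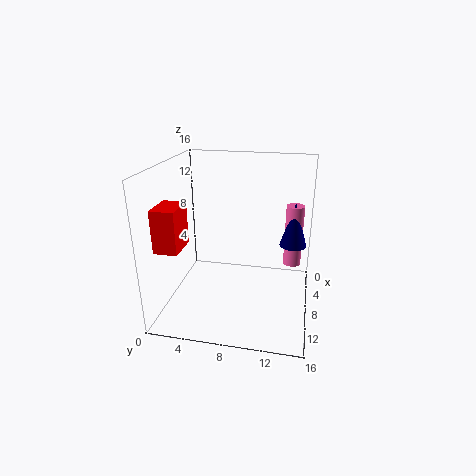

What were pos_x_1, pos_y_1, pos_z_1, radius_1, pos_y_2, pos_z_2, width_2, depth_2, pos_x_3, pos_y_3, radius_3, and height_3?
pos_x_1 = 6.5
pos_y_1 = 14
pos_z_1 = 7
radius_1 = 1.5
pos_y_2 = 0.5
pos_z_2 = 8
width_2 = 3.5
depth_2 = 2.5
pos_x_3 = 6
pos_y_3 = 14
radius_3 = 1
height_3 = 7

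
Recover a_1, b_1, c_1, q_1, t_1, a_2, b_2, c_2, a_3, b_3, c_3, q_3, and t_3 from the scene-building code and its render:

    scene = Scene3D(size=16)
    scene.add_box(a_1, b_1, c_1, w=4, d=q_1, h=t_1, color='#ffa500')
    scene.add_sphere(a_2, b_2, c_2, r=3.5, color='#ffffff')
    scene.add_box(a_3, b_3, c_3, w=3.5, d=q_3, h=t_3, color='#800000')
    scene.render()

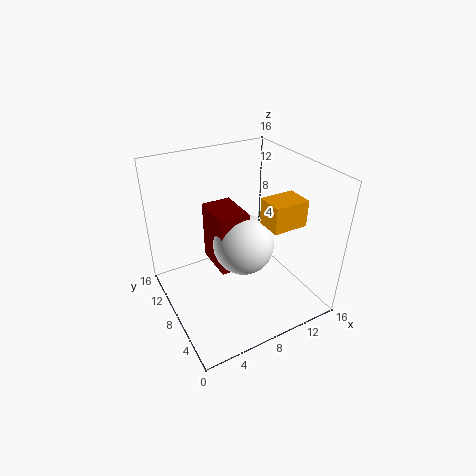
a_1 = 10.5, b_1 = 4.5, c_1 = 9.5, q_1 = 3, t_1 = 3, a_2 = 9, b_2 = 8.5, c_2 = 6.5, a_3 = 6, b_3 = 8, c_3 = 3.5, q_3 = 5, t_3 = 7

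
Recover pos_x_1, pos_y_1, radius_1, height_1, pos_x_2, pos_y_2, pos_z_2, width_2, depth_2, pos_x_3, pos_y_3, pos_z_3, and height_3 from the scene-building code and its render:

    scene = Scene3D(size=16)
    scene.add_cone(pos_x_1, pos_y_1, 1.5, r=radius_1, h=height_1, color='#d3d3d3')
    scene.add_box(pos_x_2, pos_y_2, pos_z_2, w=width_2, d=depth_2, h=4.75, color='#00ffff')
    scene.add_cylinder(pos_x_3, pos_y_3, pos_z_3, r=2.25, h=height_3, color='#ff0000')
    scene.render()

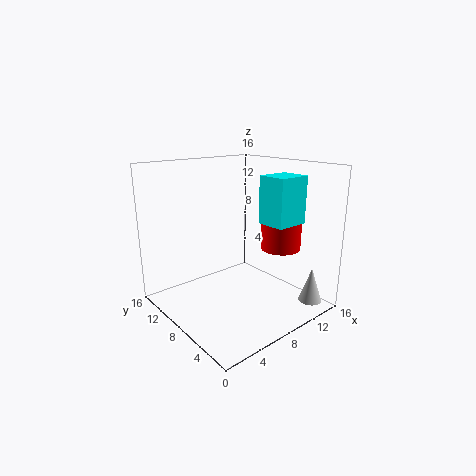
pos_x_1 = 12.75, pos_y_1 = 1.25, radius_1 = 1.25, height_1 = 3.75, pos_x_2 = 8, pos_y_2 = 1.75, pos_z_2 = 10.5, width_2 = 3.5, depth_2 = 3, pos_x_3 = 12.25, pos_y_3 = 5.5, pos_z_3 = 6.5, height_3 = 4.75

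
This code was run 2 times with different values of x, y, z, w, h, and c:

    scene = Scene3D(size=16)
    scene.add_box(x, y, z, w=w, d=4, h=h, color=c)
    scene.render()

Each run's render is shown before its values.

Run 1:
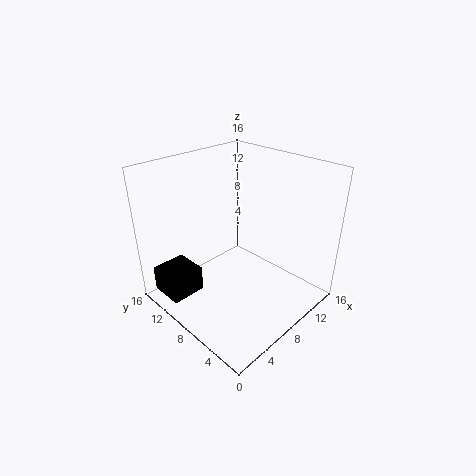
x = 1, y = 11, z = 1, w = 4, h = 3, c = 'black'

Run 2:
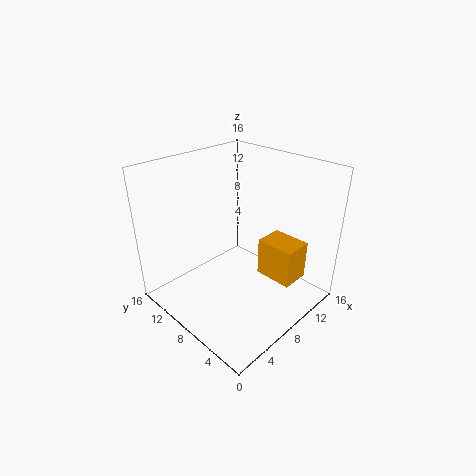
x = 8, y = 1, z = 5, w = 3, h = 4, c = 'orange'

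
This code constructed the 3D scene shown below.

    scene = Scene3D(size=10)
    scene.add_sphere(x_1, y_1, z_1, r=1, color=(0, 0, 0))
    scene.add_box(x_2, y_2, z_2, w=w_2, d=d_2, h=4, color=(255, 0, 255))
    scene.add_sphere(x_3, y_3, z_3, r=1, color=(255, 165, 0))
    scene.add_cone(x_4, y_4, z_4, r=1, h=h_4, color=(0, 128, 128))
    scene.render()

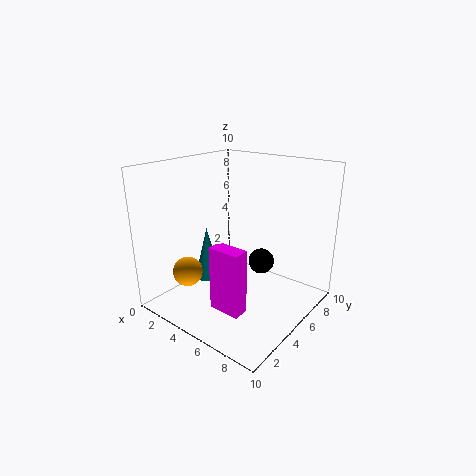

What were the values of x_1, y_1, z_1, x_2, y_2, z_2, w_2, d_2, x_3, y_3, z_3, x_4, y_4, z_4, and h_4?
x_1 = 5
y_1 = 8
z_1 = 2
x_2 = 6
y_2 = 1
z_2 = 2
w_2 = 2
d_2 = 1
x_3 = 3
y_3 = 2
z_3 = 3
x_4 = 2
y_4 = 5
z_4 = 1
h_4 = 4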